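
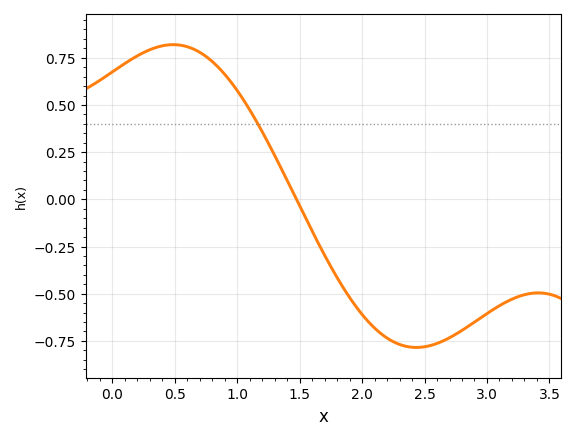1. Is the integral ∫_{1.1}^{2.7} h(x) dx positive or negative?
negative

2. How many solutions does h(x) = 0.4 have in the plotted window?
1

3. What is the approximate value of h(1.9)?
-0.52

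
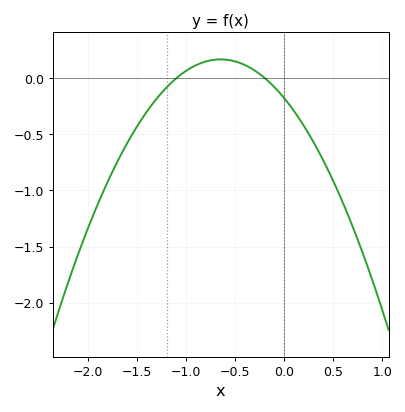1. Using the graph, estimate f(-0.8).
0.148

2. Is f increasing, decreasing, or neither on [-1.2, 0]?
neither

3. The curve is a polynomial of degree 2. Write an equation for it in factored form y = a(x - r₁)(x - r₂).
y = -0.82(x + 1.1)(x + 0.2)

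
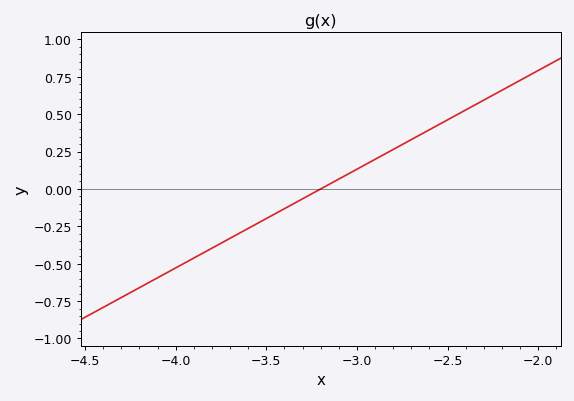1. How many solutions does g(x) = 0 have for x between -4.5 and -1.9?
1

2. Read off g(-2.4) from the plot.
0.52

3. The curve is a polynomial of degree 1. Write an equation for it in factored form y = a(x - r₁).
y = 0.66(x + 3.2)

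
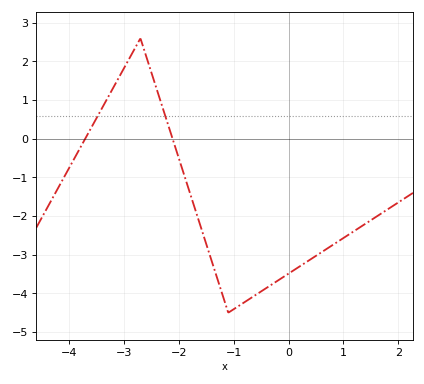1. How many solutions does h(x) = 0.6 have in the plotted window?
2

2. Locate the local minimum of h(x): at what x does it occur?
-1.1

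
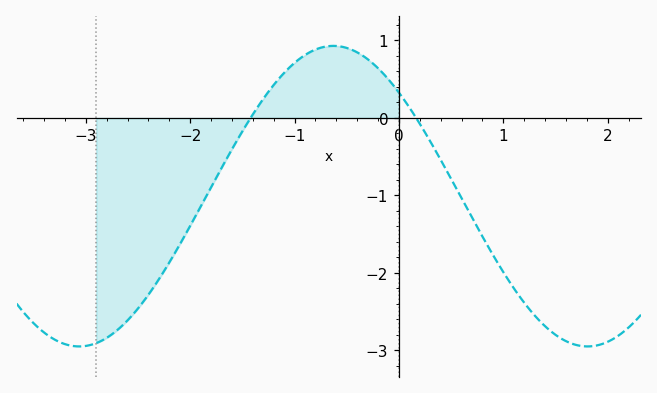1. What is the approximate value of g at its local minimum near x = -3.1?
-2.95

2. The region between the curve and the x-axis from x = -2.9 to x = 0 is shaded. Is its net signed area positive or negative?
negative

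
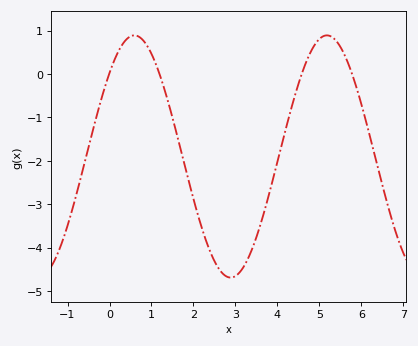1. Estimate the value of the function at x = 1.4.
-0.7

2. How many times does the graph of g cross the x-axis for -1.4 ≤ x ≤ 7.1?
4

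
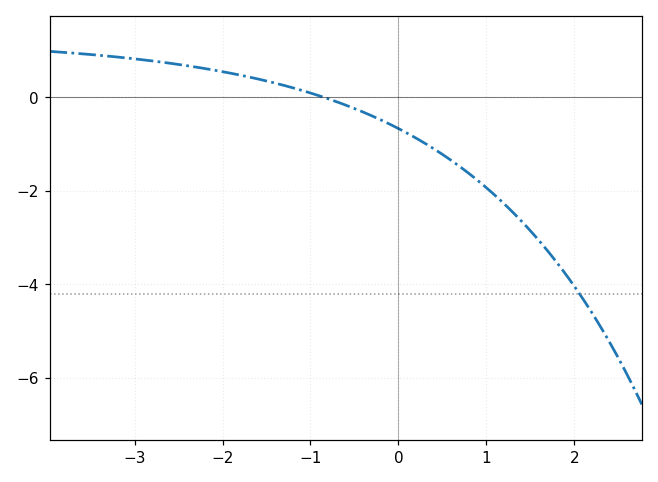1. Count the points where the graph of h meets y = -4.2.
1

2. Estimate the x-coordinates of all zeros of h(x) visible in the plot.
-0.9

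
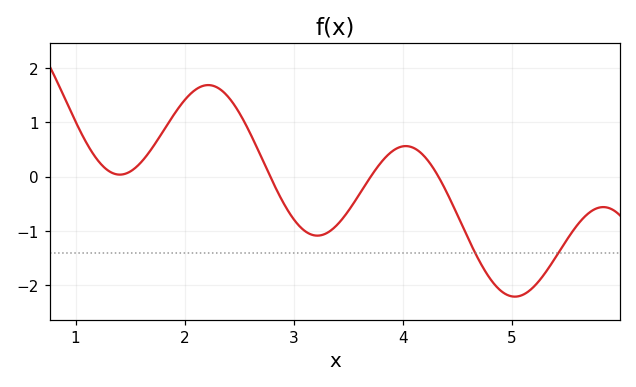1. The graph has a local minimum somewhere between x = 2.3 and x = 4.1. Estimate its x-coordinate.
3.22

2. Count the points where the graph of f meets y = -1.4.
2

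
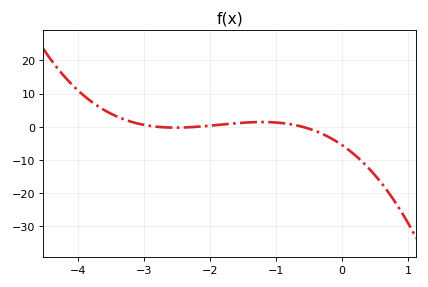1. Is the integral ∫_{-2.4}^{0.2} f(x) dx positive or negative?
negative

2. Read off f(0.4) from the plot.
-12.4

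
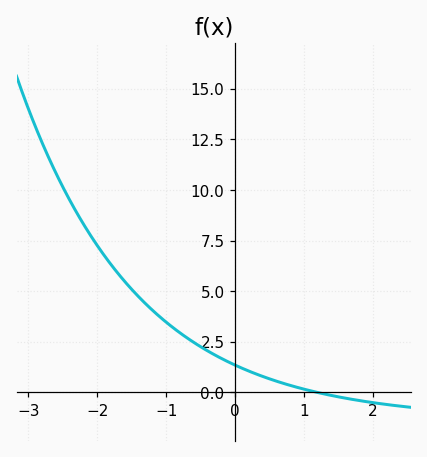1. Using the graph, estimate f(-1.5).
5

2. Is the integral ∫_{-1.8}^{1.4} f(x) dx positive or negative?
positive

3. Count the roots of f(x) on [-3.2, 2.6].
1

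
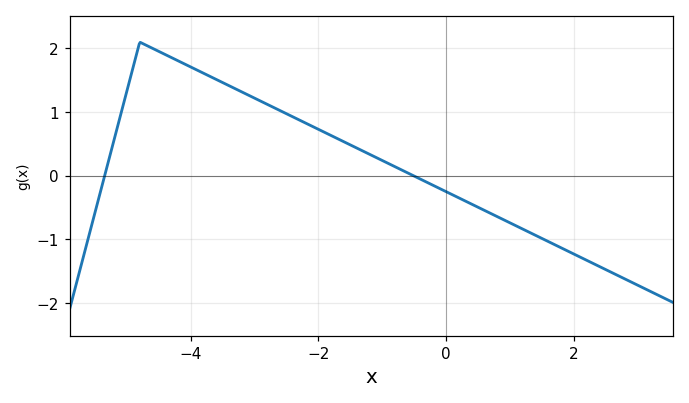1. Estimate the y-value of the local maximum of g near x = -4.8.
2.1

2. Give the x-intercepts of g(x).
-5.4, -0.6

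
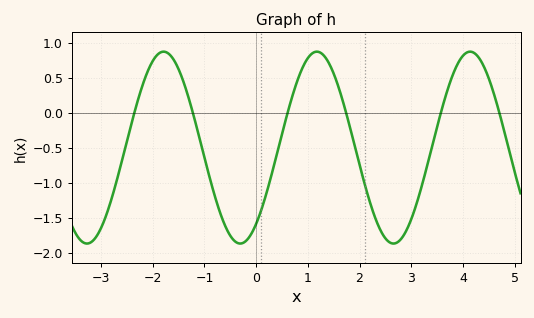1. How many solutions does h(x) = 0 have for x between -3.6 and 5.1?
6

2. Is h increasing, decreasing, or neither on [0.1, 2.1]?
neither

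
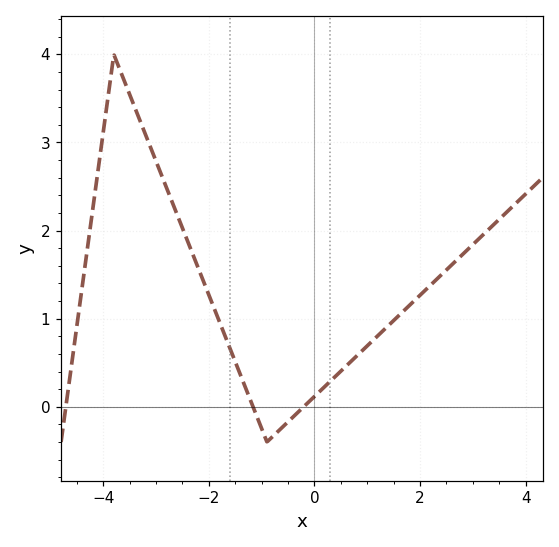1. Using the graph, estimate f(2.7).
1.67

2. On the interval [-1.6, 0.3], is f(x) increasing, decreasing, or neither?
neither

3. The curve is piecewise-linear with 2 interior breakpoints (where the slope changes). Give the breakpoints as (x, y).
(-3.8, 4); (-0.9, -0.4)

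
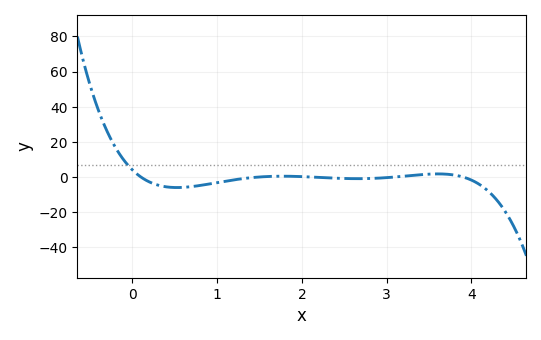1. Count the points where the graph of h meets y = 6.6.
1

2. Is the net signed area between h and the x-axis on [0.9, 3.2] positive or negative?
negative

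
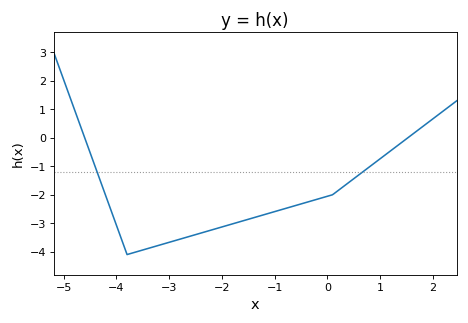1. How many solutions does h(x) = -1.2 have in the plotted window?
2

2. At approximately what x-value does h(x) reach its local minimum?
-3.8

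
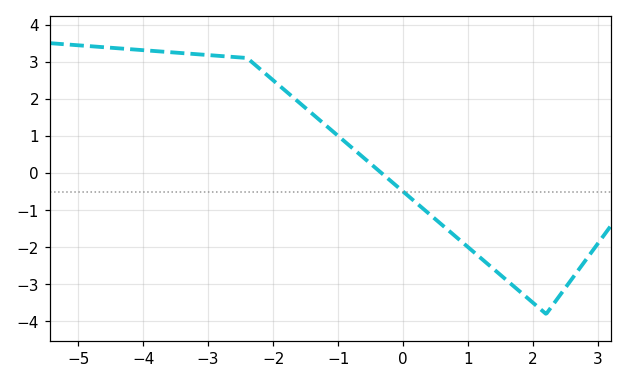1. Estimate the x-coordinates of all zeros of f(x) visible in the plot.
-0.333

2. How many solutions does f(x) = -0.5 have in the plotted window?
1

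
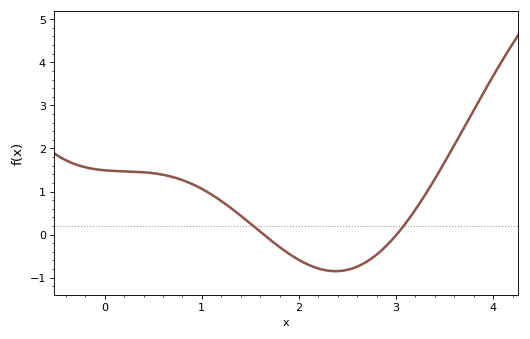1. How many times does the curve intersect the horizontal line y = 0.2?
2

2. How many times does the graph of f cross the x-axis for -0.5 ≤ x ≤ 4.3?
2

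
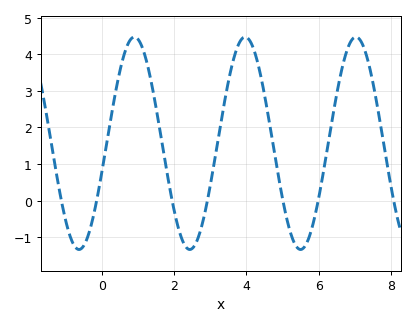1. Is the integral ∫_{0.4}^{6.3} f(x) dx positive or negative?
positive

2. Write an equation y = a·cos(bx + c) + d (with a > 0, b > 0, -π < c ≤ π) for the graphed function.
y = 2.9cos(2.05x - 1.84) + 1.57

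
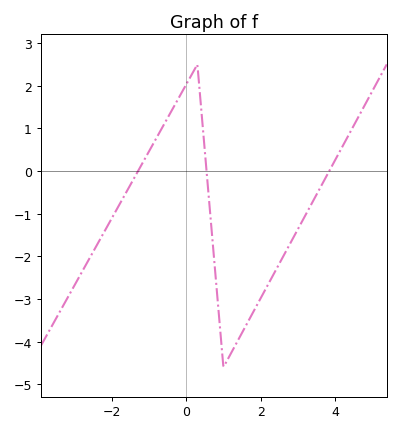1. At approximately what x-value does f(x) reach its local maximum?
0.298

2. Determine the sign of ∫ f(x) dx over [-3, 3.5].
negative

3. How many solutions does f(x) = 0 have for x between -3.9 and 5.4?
3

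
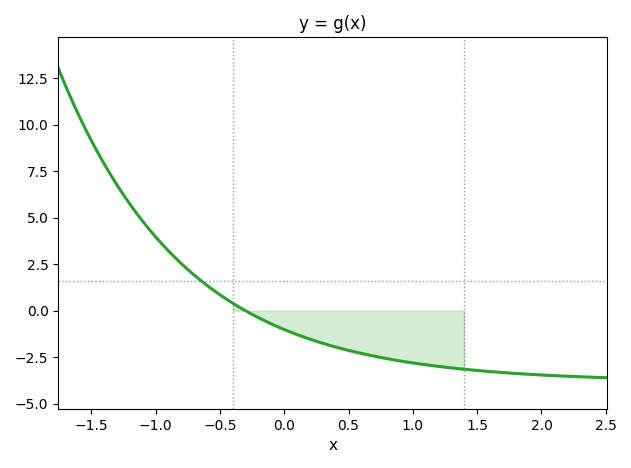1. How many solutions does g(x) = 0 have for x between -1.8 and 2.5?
1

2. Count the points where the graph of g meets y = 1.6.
1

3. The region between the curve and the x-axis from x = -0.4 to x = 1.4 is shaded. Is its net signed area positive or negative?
negative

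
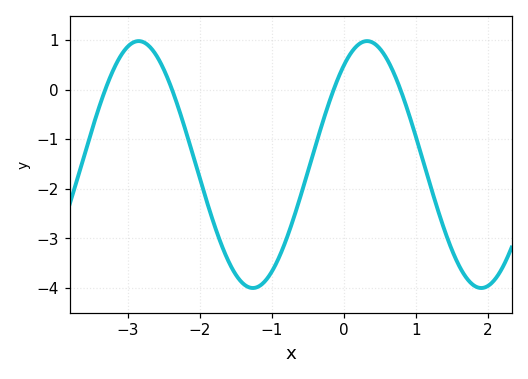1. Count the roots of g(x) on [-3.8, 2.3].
4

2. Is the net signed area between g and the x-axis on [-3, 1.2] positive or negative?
negative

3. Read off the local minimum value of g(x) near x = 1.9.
-4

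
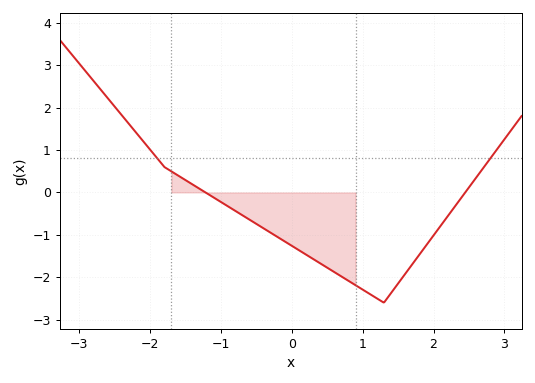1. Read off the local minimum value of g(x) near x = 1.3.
-2.6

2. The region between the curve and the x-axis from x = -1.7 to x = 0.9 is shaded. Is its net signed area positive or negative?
negative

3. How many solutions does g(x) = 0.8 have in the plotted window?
2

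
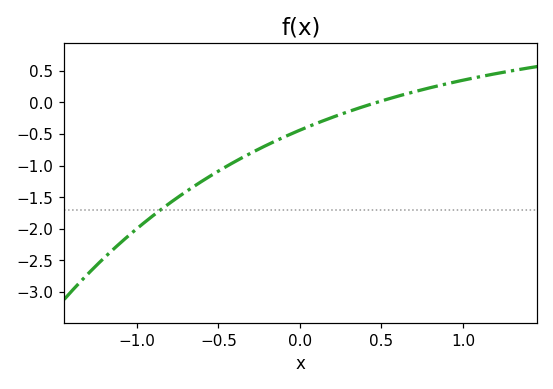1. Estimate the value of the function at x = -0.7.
-1.4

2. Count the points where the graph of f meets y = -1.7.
1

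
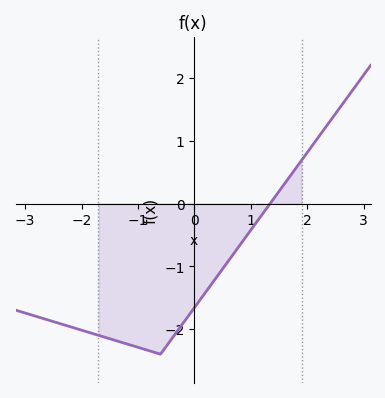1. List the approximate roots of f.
1.3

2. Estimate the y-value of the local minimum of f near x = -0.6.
-2.4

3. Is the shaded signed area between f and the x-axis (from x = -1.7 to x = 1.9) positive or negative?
negative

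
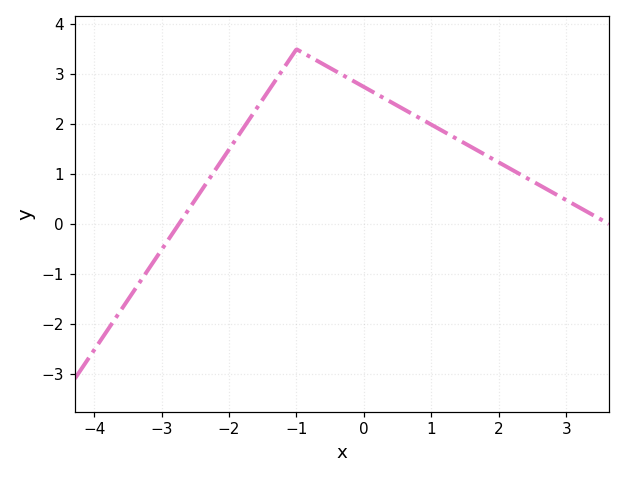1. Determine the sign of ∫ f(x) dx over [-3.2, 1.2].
positive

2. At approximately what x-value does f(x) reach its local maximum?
-1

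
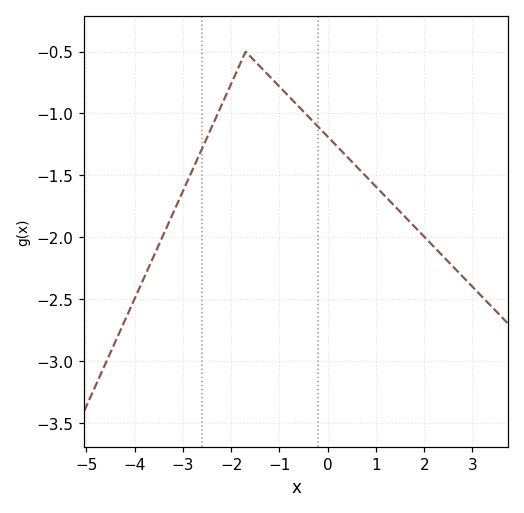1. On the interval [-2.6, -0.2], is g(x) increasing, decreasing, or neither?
neither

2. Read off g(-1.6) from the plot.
-0.54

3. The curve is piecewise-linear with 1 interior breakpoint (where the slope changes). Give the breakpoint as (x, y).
(-1.7, -0.5)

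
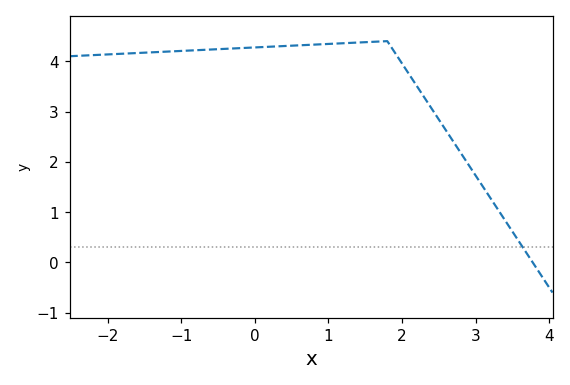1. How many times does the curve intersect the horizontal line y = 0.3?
1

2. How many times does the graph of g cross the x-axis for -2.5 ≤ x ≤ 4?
1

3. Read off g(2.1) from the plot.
3.7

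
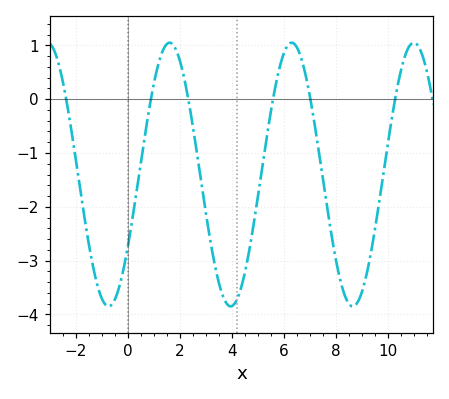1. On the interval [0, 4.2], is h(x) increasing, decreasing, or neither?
neither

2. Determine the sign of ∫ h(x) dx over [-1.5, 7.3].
negative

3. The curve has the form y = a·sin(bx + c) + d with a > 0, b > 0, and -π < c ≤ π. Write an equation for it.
y = 2.45sin(1.34x - 0.58) - 1.4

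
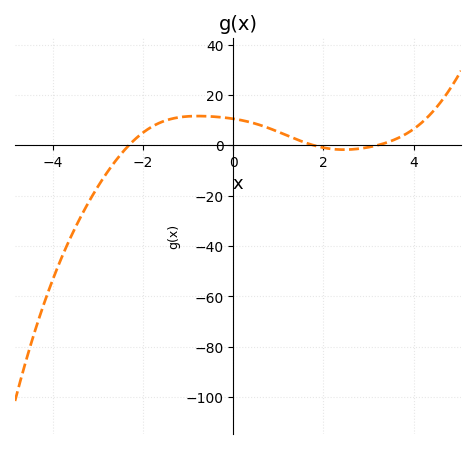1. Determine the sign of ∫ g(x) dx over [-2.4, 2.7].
positive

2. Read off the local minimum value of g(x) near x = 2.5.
-2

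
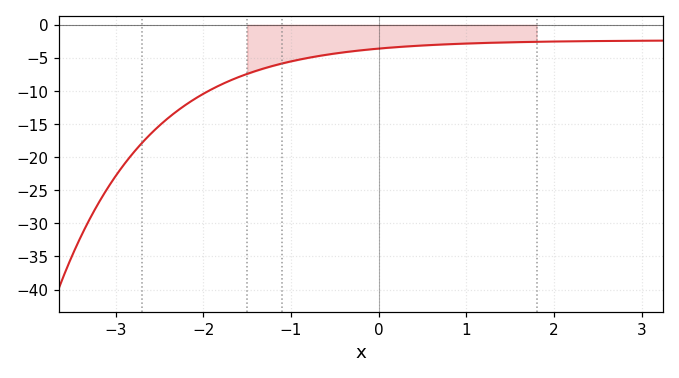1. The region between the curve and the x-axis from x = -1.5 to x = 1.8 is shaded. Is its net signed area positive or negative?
negative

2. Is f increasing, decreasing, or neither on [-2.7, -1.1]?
increasing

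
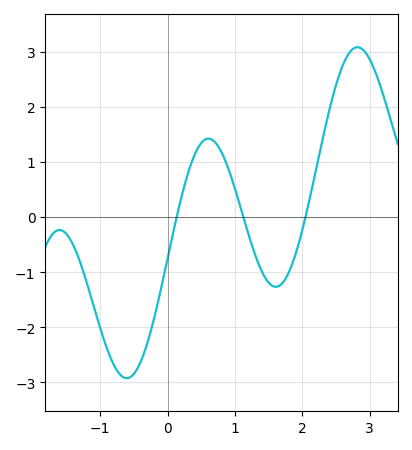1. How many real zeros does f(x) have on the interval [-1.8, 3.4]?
3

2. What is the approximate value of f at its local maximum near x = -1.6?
-0.2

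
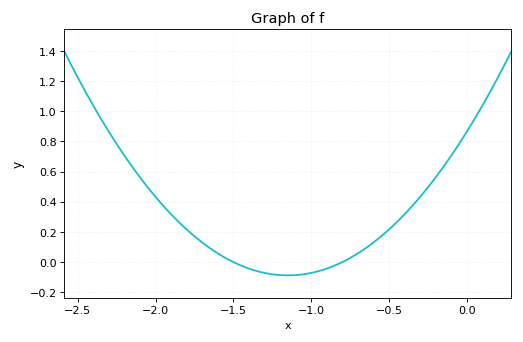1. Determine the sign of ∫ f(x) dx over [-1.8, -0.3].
positive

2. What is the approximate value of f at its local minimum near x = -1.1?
-0.088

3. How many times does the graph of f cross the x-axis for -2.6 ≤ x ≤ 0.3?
2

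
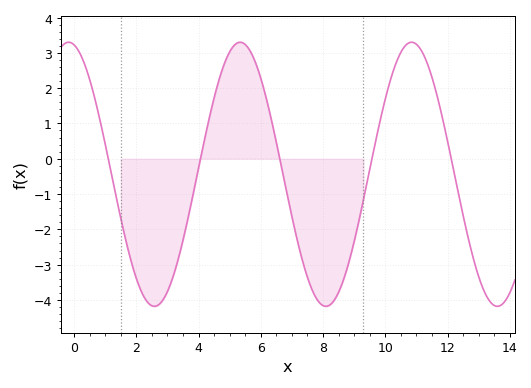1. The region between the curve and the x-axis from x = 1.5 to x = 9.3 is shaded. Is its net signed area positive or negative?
negative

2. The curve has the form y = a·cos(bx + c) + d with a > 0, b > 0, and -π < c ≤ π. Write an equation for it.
y = 3.74cos(1.14x + 0.202) - 0.44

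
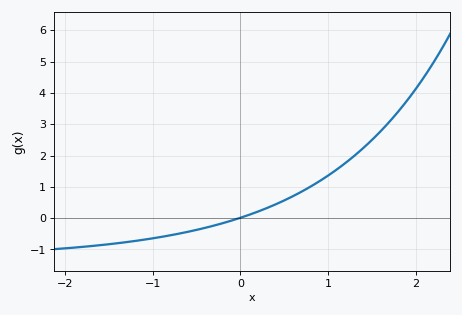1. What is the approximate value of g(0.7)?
0.8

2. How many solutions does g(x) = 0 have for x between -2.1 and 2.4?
1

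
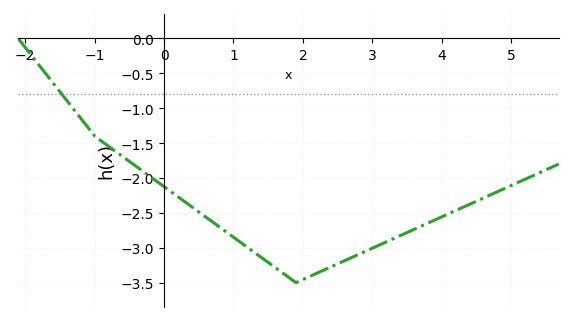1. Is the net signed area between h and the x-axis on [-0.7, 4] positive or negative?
negative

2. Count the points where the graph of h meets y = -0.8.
1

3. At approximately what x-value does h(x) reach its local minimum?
1.9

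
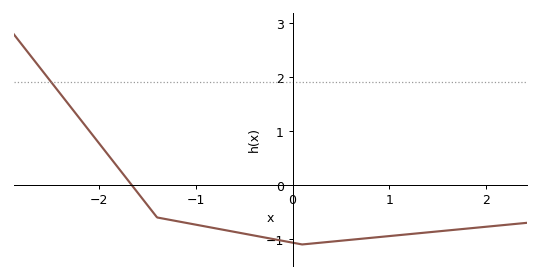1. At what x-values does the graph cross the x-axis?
-1.66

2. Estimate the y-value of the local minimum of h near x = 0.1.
-1.1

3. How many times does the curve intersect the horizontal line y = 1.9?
1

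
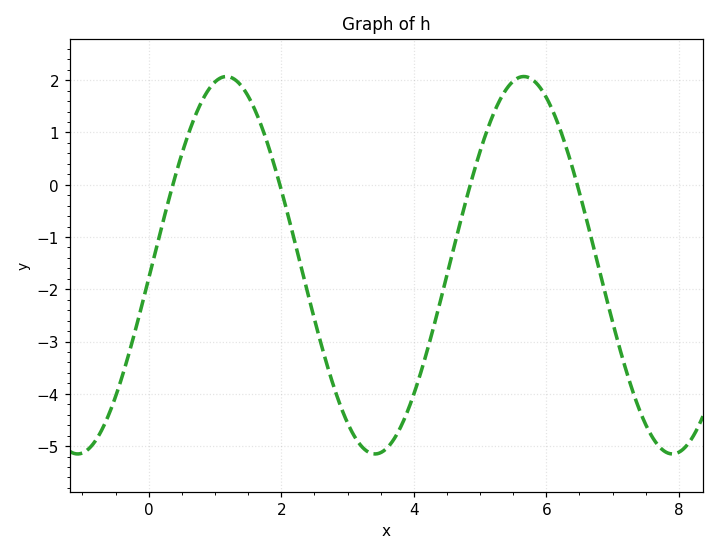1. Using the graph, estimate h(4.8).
-0.243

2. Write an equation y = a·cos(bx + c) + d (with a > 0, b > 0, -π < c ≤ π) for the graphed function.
y = 3.61cos(1.4x - 1.64) - 1.54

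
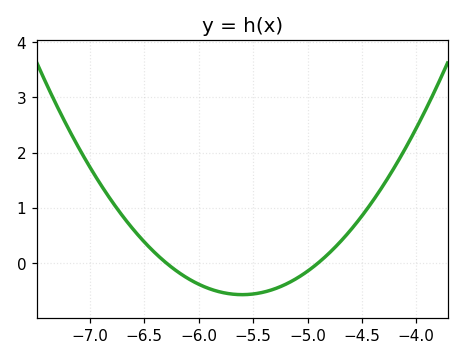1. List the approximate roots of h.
-6.3, -4.9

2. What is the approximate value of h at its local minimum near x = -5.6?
-0.6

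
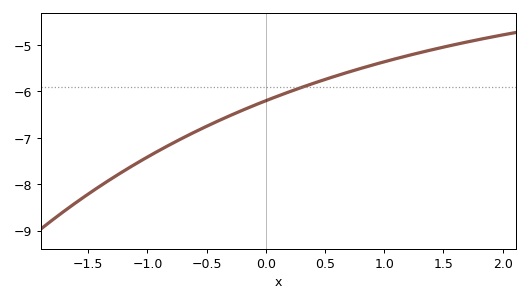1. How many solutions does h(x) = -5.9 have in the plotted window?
1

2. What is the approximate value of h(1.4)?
-5.1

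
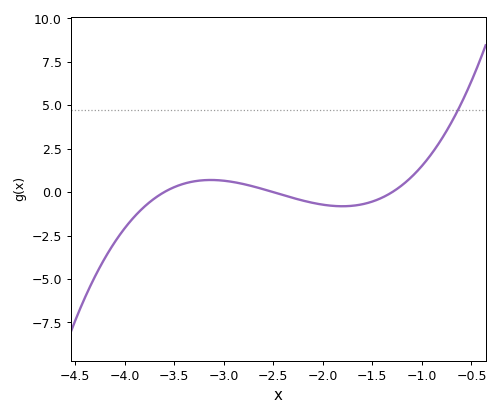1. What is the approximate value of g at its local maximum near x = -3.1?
0.6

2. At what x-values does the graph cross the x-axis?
-3.6, -2.5, -1.3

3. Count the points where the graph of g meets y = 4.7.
1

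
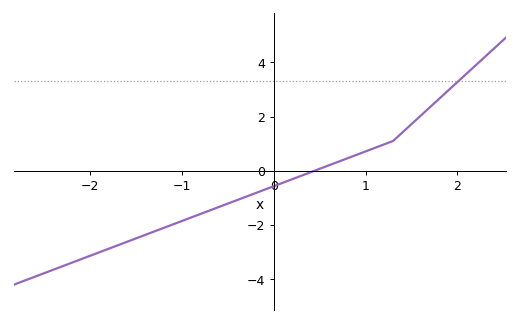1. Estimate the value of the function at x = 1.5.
1.8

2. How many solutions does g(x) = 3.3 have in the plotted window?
1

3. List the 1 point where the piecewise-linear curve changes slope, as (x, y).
(1.3, 1.1)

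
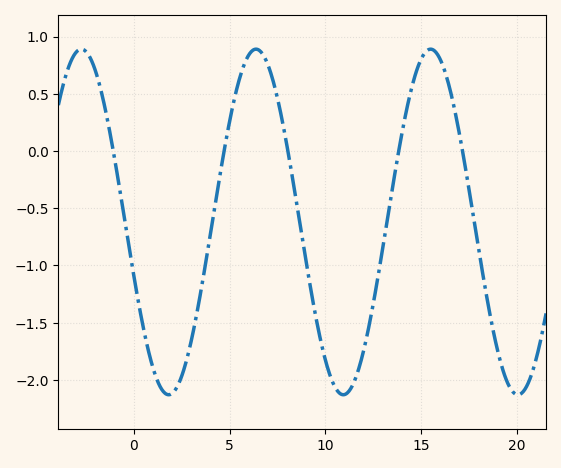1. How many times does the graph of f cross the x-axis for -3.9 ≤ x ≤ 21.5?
5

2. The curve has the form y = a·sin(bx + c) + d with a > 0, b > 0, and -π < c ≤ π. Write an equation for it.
y = 1.51sin(0.69x - 2.83) - 0.62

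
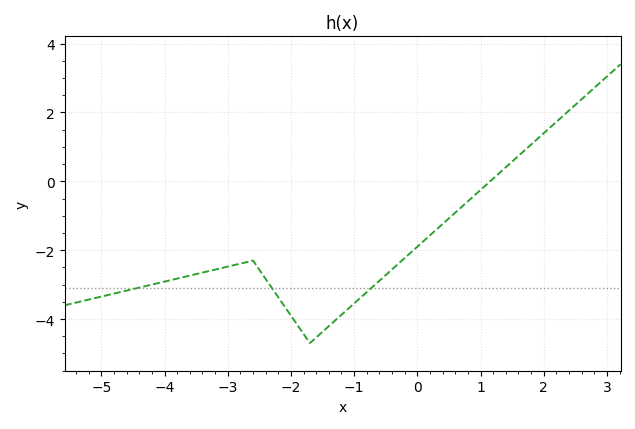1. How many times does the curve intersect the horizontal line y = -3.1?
3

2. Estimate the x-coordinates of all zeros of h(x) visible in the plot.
1.15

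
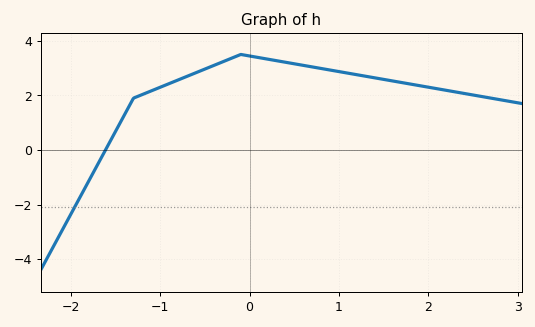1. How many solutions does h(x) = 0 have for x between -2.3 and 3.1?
1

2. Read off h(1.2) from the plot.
2.76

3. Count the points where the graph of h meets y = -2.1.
1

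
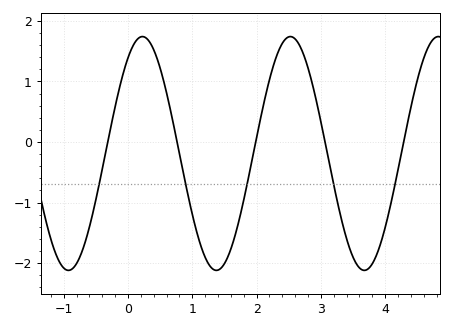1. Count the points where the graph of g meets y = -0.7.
5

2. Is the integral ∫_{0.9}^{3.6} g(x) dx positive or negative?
negative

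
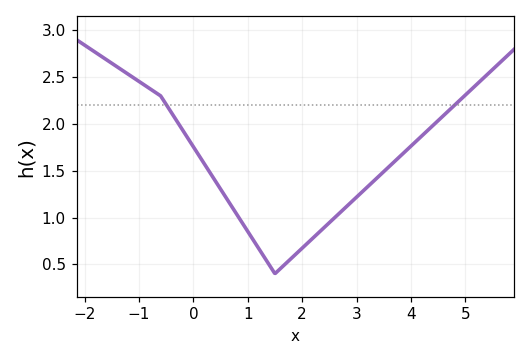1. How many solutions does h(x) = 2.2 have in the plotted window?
2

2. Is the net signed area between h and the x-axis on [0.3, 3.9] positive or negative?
positive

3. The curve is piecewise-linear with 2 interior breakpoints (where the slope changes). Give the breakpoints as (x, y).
(-0.6, 2.3); (1.5, 0.4)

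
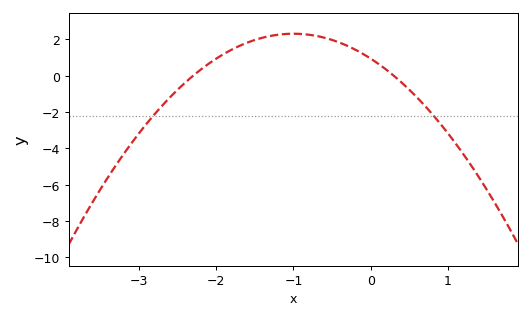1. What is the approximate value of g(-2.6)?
-1.19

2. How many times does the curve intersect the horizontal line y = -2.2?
2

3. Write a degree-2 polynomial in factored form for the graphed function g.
y = -1.37(x + 2.3)(x - 0.3)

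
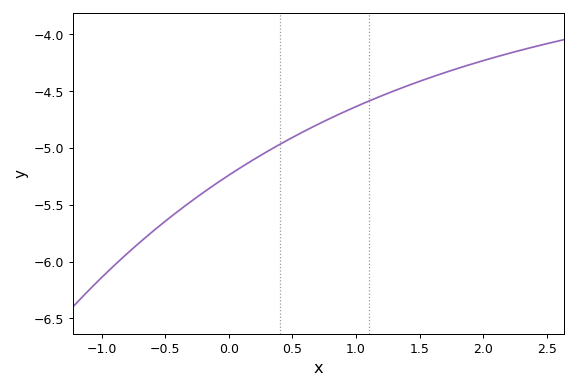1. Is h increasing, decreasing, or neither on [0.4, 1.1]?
increasing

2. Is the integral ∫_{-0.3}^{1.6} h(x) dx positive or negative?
negative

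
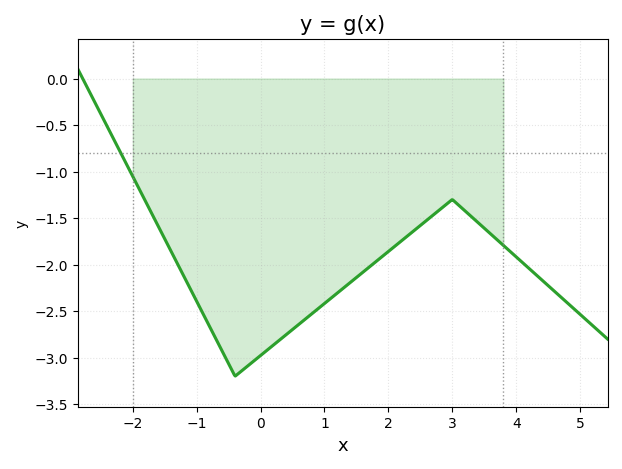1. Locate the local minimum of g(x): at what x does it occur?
-0.397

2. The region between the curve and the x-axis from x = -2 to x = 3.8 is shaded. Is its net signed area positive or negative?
negative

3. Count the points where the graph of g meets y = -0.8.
1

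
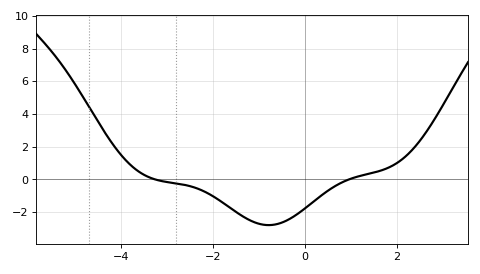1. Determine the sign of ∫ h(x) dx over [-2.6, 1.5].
negative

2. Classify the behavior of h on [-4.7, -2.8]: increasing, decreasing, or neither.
decreasing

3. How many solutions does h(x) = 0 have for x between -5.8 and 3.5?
2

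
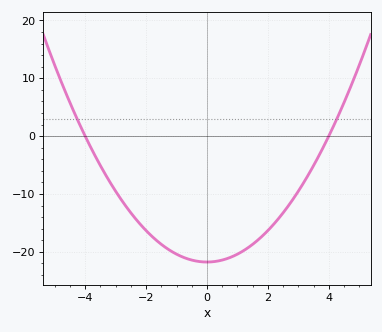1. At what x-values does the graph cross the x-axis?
-4, 4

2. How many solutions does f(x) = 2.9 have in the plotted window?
2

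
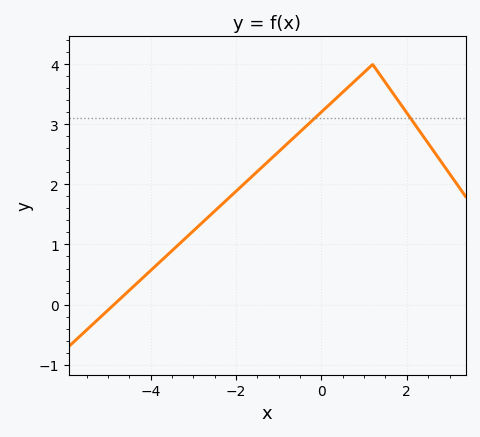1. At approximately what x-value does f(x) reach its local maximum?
1.2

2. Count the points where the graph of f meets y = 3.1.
2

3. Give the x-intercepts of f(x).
-4.86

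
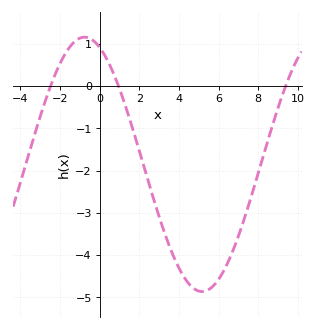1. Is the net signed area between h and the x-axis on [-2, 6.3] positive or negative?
negative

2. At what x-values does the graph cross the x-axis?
-2.47, 0.957, 9.38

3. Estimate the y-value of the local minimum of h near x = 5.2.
-4.86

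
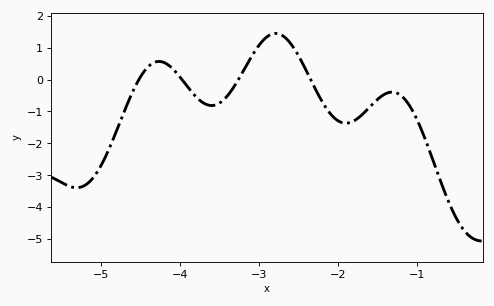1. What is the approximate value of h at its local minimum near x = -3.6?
-0.814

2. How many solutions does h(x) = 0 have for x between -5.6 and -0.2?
4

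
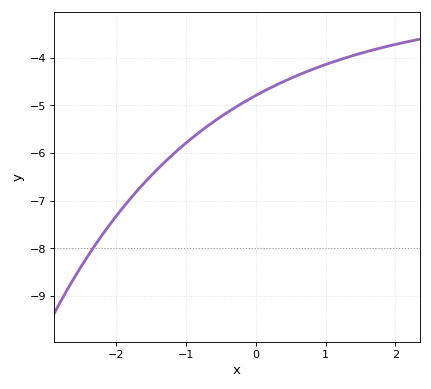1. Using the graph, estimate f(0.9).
-4.2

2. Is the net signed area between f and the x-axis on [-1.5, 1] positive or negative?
negative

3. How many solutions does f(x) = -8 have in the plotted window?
1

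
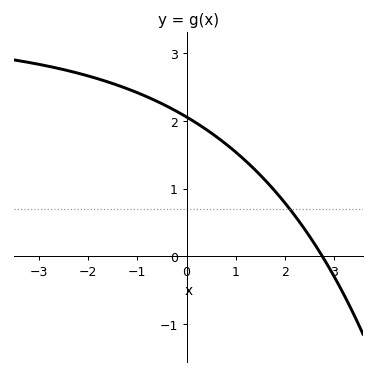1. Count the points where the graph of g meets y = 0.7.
1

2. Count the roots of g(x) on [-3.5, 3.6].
1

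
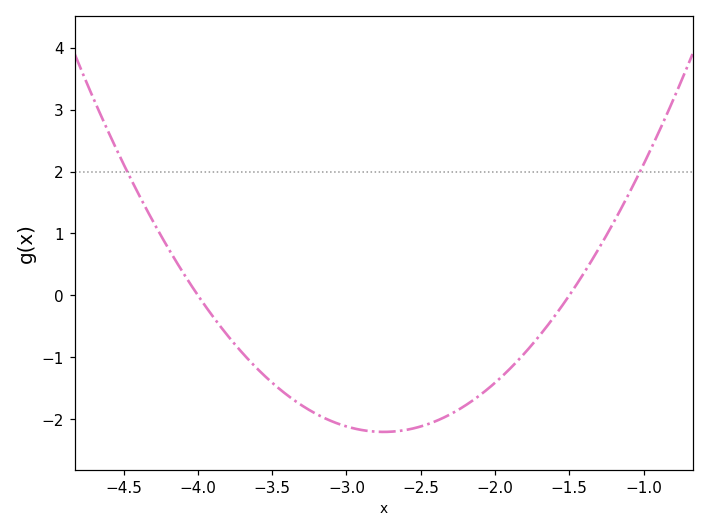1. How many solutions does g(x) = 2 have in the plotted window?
2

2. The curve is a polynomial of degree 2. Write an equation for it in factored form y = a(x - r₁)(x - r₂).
y = 1.41(x + 4)(x + 1.5)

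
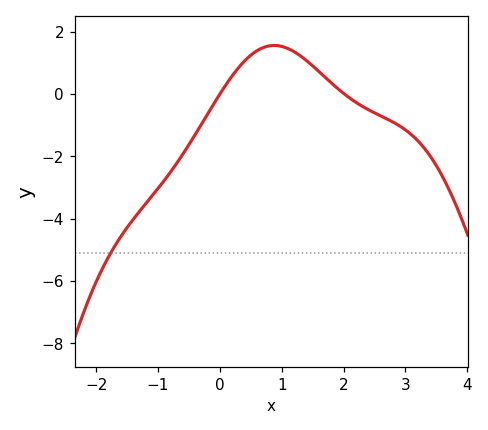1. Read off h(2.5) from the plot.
-0.6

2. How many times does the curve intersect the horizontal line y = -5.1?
1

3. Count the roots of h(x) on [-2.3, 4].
2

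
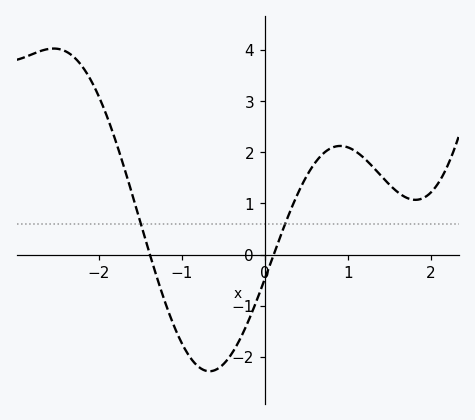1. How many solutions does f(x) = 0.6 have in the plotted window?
2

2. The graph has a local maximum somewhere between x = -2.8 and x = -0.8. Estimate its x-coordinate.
-2.5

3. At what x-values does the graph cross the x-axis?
-1.4, 0.1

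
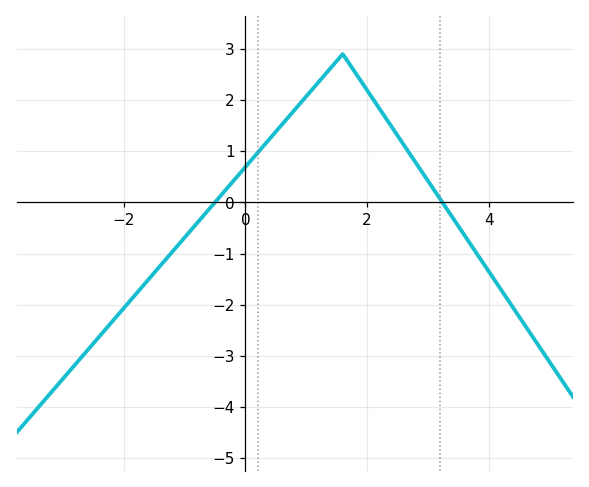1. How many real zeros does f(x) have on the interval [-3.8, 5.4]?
2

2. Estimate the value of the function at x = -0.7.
-0.3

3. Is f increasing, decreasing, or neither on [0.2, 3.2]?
neither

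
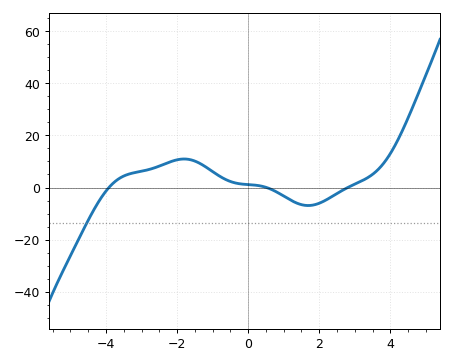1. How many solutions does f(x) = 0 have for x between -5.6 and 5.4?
3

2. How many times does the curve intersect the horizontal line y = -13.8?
1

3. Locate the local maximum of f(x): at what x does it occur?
-1.8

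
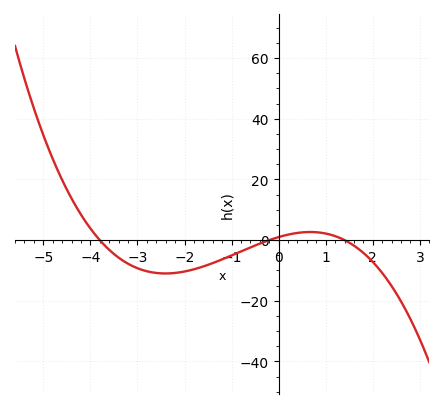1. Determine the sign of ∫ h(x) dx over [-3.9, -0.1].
negative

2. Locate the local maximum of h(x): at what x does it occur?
0.6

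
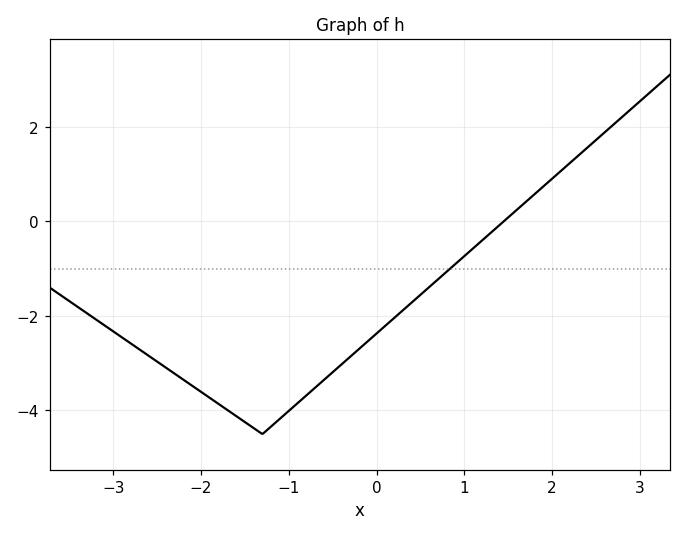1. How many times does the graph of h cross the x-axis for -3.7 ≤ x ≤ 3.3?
1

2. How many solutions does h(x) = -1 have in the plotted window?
1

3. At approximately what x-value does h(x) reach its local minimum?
-1.3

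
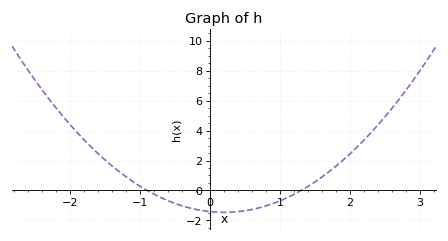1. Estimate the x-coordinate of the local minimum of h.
0.2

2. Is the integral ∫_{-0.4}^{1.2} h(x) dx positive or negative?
negative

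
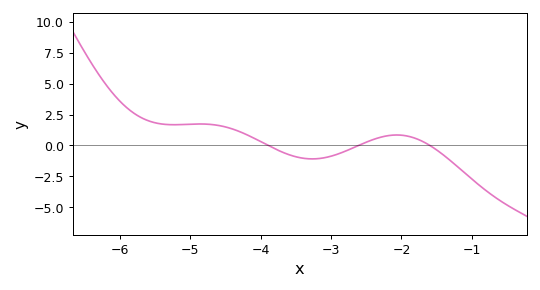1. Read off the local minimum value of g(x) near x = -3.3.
-1.09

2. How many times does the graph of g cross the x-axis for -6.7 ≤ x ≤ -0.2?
3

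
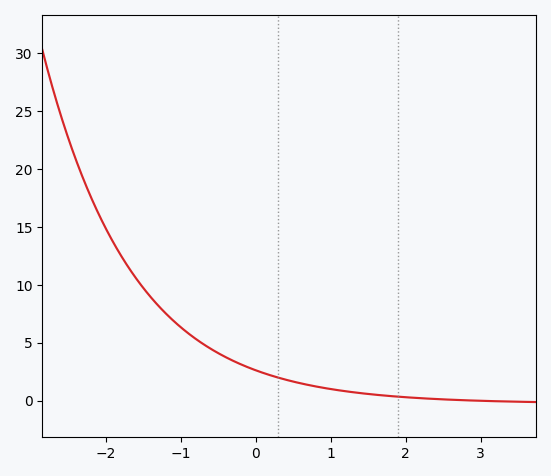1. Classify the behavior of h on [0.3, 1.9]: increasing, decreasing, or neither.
decreasing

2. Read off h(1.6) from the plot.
0.501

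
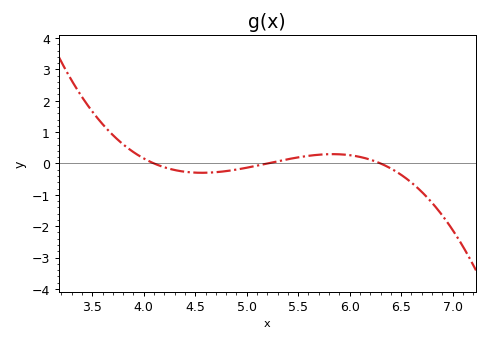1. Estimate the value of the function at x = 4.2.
-0.122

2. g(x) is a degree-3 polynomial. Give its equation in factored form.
y = -0.58(x - 4.1)(x - 5.2)(x - 6.3)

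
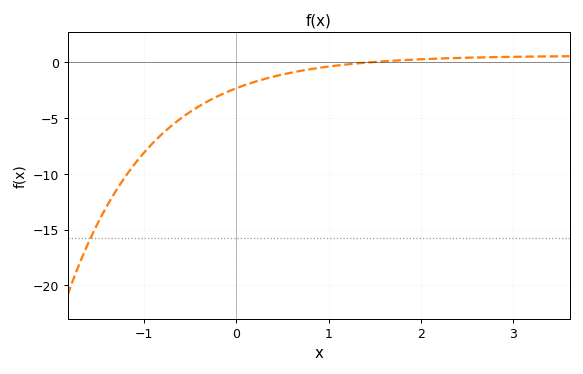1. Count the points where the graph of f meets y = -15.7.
1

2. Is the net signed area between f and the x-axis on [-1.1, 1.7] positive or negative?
negative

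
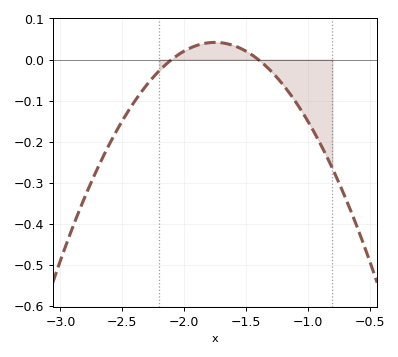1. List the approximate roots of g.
-2.1, -1.4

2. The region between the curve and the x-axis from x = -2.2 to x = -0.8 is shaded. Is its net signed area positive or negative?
negative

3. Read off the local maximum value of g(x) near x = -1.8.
0.04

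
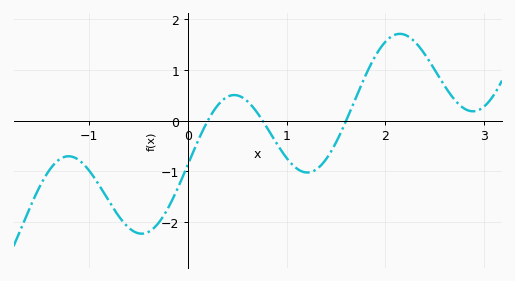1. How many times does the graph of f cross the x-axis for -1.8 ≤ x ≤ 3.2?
3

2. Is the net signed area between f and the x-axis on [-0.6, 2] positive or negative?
negative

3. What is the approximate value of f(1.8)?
0.888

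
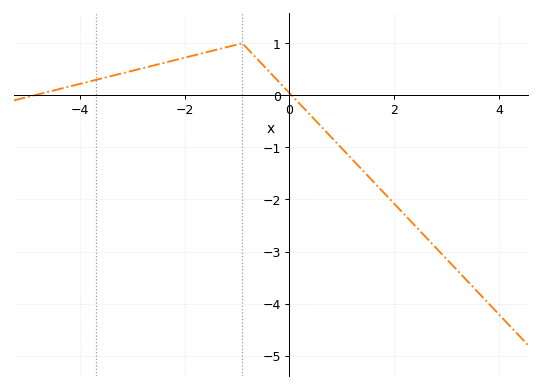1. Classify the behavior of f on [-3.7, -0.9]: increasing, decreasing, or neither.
increasing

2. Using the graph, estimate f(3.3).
-3.46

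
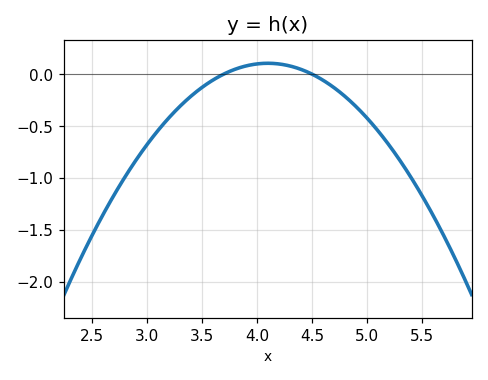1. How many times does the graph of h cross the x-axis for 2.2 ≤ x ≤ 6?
2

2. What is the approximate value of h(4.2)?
0.098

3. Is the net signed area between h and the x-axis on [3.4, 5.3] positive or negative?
negative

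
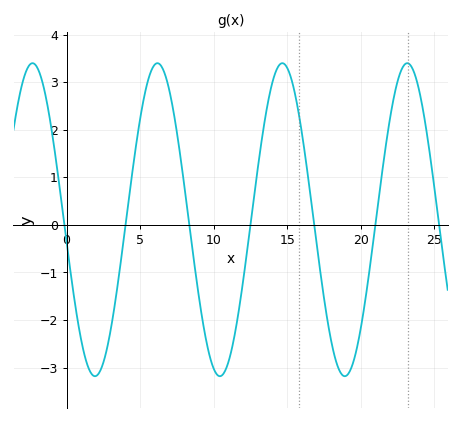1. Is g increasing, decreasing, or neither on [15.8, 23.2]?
neither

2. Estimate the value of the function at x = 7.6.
1.7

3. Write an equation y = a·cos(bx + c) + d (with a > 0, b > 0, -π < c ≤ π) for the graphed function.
y = 3.29cos(0.74x + 1.7) + 0.11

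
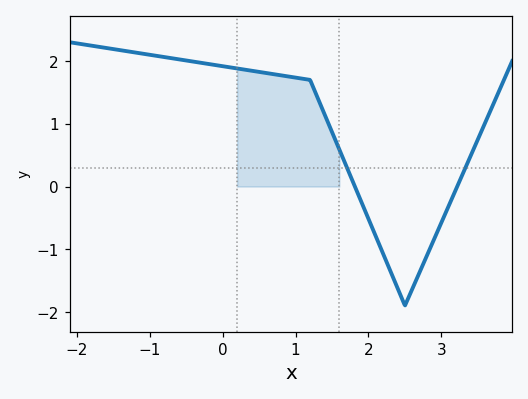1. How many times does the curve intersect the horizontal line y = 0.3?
2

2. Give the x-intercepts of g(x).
1.81, 3.22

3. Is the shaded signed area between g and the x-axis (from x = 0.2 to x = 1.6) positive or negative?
positive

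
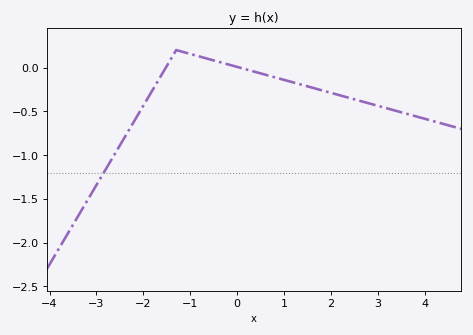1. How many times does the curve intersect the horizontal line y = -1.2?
1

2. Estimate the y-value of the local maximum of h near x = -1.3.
0.2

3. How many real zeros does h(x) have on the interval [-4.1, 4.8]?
2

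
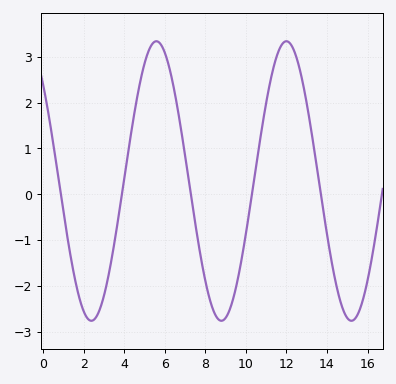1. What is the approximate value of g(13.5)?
0.588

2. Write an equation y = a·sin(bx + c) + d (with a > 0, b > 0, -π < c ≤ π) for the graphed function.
y = 3.05sin(0.98x + 2.38) + 0.29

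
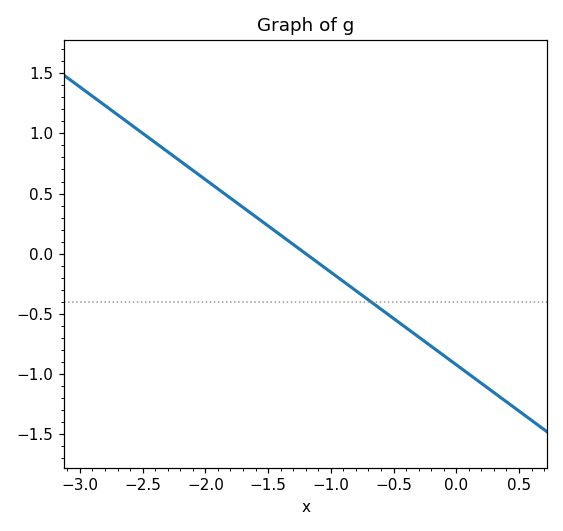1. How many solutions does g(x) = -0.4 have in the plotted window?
1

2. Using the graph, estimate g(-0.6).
-0.462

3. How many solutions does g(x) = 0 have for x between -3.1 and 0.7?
1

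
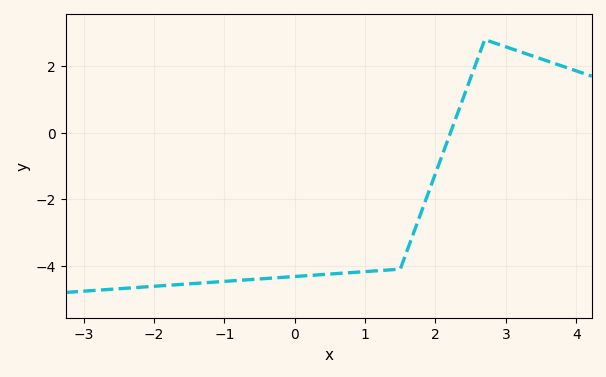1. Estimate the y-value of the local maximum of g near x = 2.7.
2.8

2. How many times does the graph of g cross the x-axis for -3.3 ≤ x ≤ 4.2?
1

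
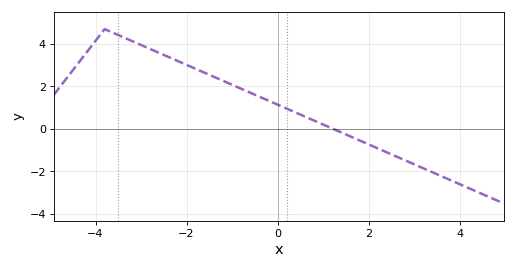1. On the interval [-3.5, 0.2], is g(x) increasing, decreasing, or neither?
decreasing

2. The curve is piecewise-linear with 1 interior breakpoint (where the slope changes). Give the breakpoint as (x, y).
(-3.8, 4.7)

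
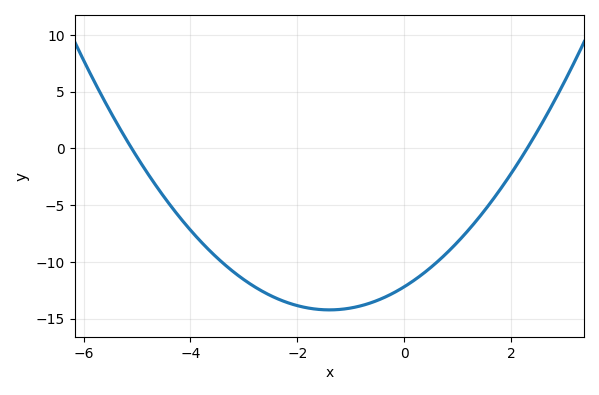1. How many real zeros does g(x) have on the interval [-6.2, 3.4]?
2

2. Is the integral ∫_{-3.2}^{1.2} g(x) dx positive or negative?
negative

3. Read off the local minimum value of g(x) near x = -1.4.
-14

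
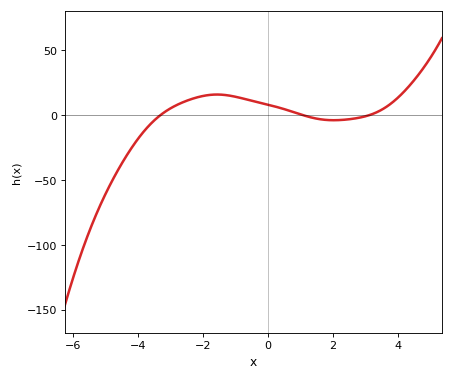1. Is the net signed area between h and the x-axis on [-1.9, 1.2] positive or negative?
positive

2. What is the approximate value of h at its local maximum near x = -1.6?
15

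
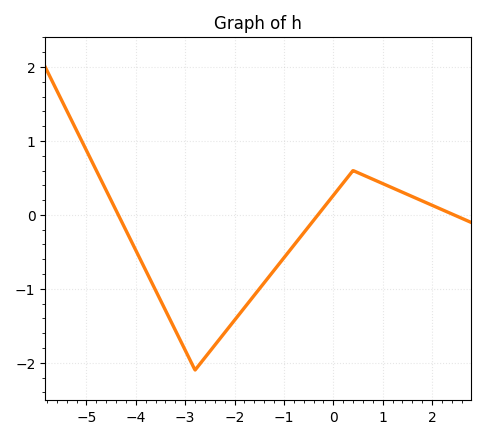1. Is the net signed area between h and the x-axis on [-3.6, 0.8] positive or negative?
negative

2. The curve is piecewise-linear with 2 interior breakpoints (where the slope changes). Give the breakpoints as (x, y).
(-2.8, -2.1); (0.4, 0.6)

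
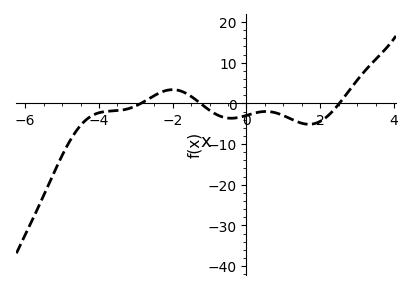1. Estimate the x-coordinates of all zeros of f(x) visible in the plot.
-2.8, -1.2, 2.6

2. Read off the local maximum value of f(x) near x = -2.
3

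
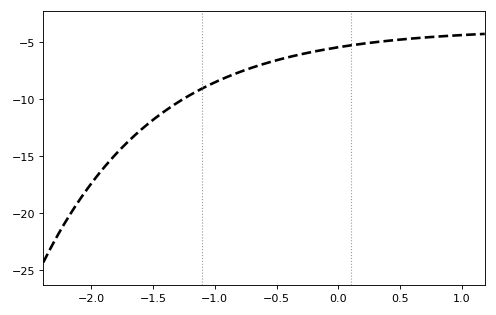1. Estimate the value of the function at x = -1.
-8.5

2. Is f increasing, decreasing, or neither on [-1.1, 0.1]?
increasing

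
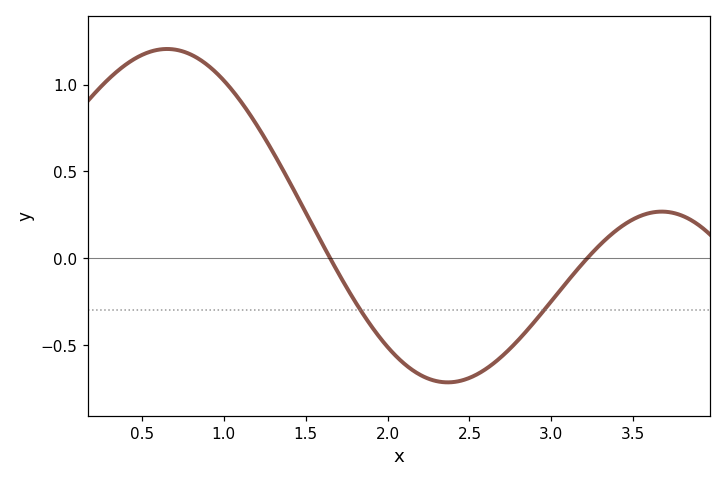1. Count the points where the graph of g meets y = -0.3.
2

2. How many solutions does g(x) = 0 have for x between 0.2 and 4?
2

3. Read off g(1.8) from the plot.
-0.247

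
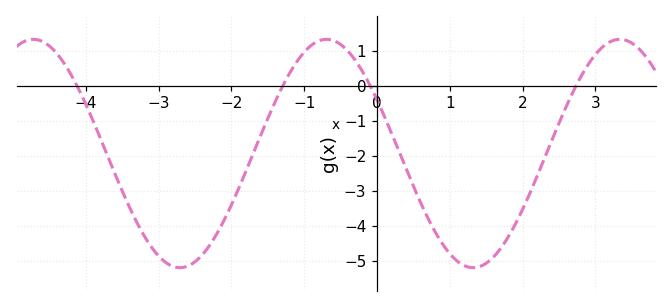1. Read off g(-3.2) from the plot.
-4.26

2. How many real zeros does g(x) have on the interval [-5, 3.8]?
4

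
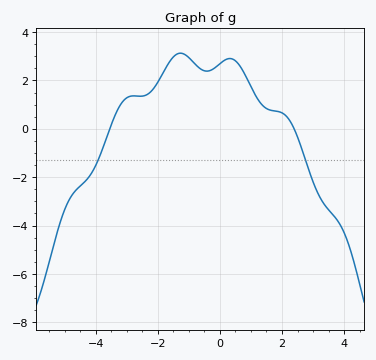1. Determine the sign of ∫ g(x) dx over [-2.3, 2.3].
positive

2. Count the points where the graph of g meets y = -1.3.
2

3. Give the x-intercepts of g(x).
-3.55, 2.39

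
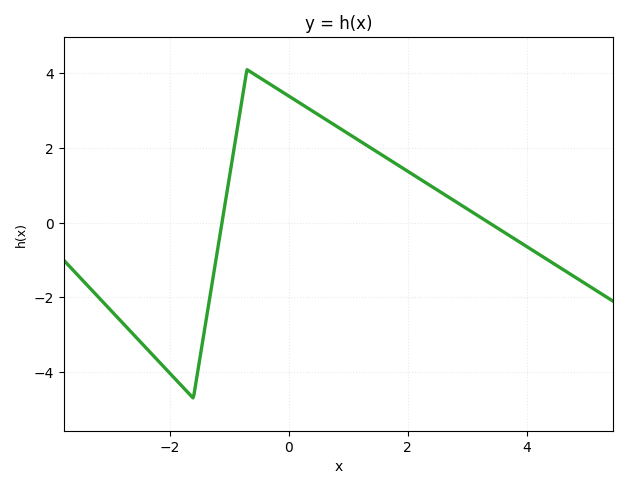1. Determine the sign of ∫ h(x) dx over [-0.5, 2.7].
positive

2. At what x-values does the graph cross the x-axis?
-1.12, 3.37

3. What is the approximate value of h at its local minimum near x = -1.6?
-4.7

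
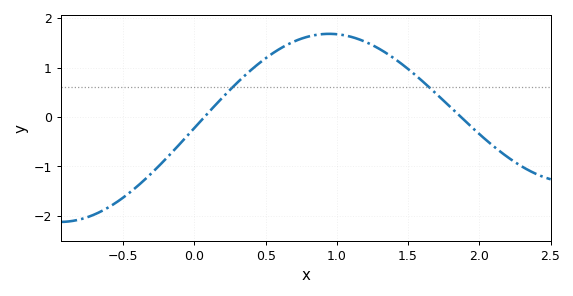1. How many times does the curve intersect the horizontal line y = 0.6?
2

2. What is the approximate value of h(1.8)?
0.2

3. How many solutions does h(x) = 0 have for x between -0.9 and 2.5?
2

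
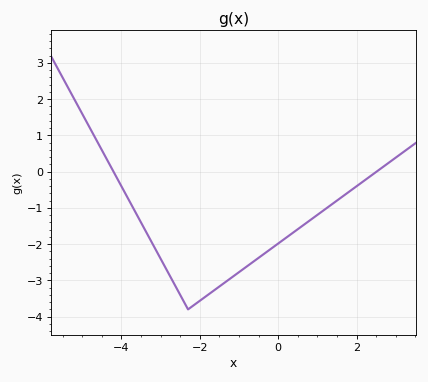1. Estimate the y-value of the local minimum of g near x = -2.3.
-3.8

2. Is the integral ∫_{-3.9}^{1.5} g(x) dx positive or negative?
negative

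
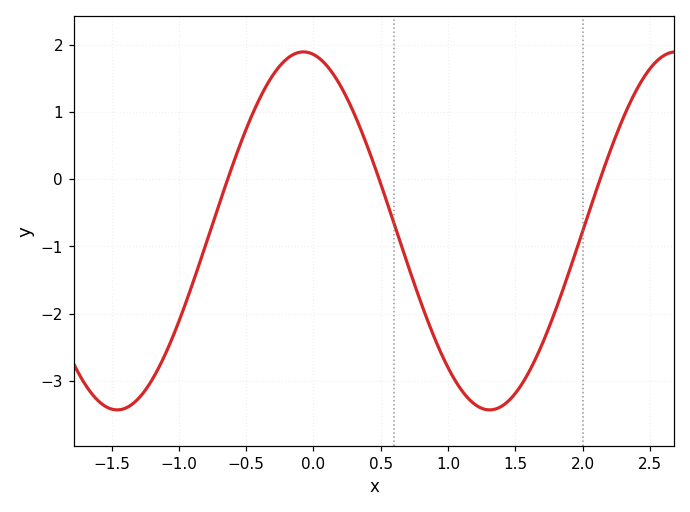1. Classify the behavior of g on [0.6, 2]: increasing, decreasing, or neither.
neither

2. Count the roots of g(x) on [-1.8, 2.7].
3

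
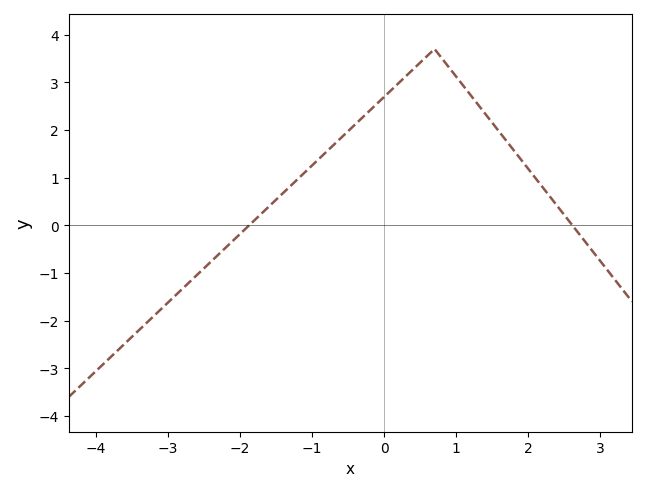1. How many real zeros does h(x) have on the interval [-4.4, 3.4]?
2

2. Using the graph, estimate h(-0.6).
1.8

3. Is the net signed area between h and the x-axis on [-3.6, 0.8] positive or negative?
positive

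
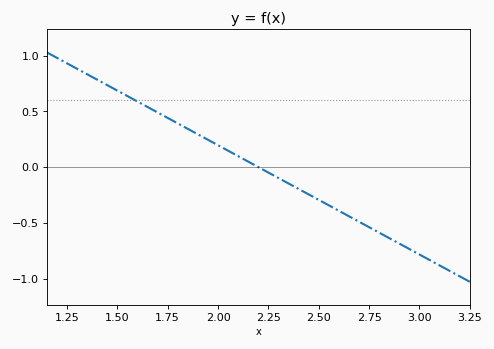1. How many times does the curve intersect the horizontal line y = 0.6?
1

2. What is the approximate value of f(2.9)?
-0.7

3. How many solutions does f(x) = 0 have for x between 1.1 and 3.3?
1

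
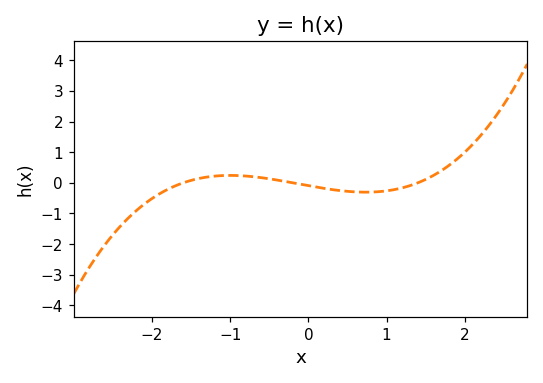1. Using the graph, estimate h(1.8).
0.6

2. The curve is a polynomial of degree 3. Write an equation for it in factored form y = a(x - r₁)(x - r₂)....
y = 0.21(x + 1.6)(x + 0.2)(x - 1.4)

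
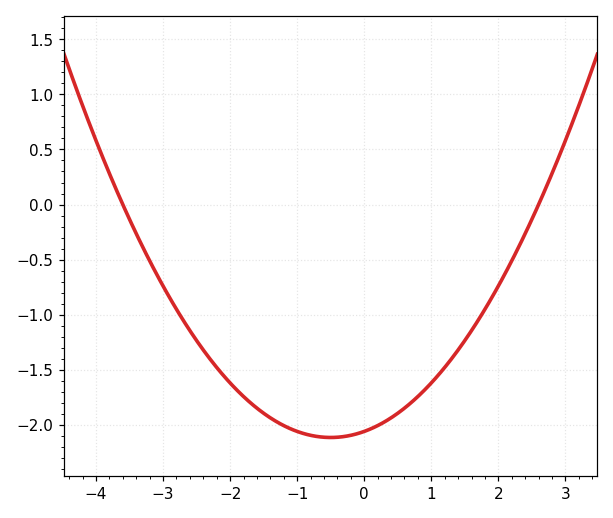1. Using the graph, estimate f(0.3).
-1.97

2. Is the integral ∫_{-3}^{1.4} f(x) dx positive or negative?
negative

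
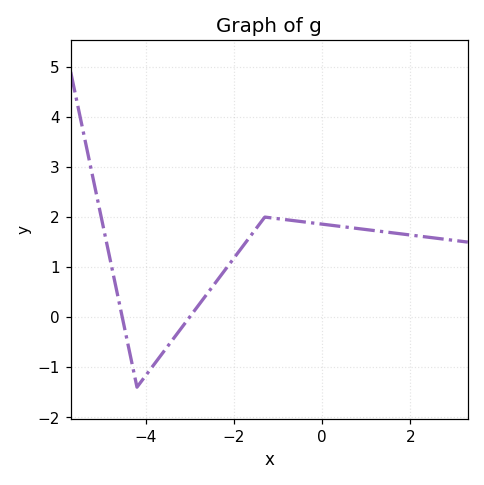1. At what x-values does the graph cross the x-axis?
-4.53, -3.01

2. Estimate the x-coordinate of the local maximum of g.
-1.3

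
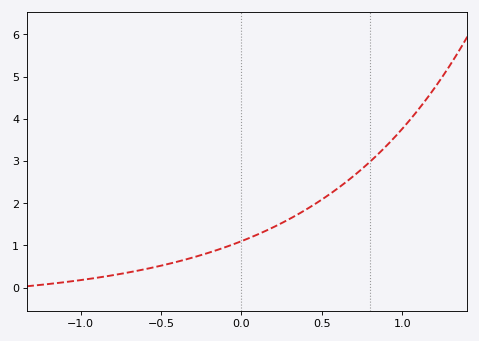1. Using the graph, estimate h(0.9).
3.4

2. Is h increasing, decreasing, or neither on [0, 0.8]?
increasing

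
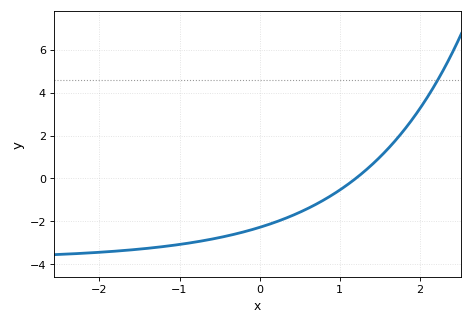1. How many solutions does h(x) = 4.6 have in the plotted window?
1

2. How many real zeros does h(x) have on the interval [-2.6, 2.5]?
1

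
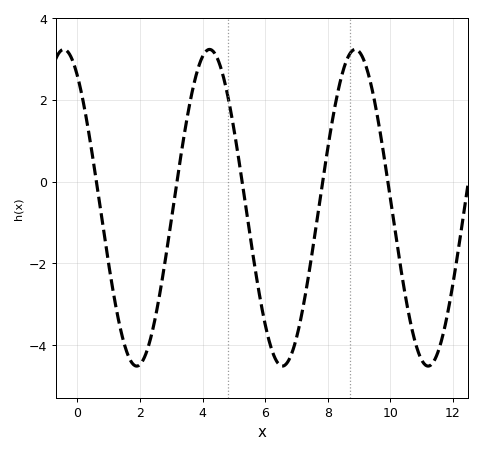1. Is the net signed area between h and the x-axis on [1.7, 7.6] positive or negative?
negative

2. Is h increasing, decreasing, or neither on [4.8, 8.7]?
neither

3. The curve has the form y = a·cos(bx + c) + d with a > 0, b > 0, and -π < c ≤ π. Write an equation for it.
y = 3.87cos(1.35x + 0.58) - 0.64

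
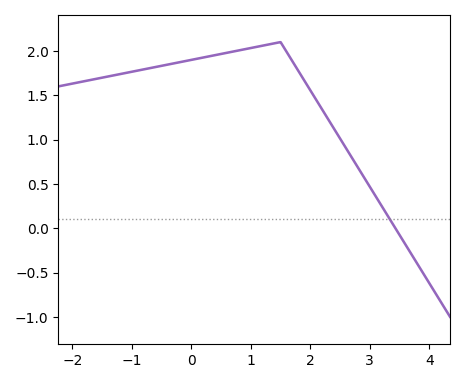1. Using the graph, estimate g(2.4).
1.12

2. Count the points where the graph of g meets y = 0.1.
1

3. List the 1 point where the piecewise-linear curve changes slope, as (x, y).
(1.5, 2.1)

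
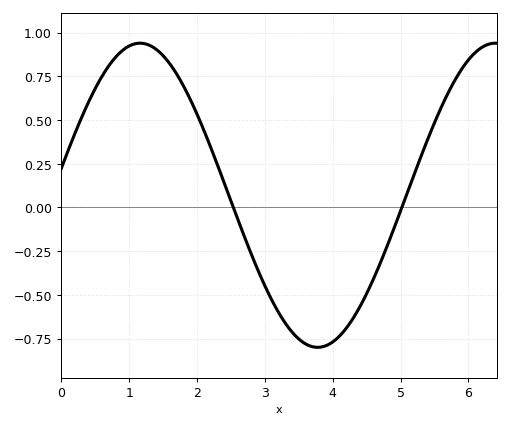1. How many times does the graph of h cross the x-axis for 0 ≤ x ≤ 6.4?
2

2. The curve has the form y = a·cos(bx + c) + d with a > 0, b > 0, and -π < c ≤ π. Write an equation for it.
y = 0.87cos(1.2x - 1.39) + 0.07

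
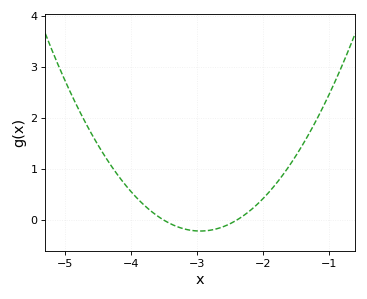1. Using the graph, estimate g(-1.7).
0.9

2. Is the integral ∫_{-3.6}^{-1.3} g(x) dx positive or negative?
positive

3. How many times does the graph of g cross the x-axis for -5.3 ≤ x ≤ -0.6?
2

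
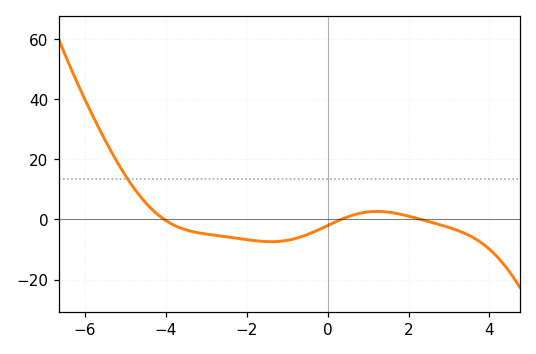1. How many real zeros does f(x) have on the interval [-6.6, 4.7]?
3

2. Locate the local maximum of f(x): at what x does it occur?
1.23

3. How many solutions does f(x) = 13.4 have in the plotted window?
1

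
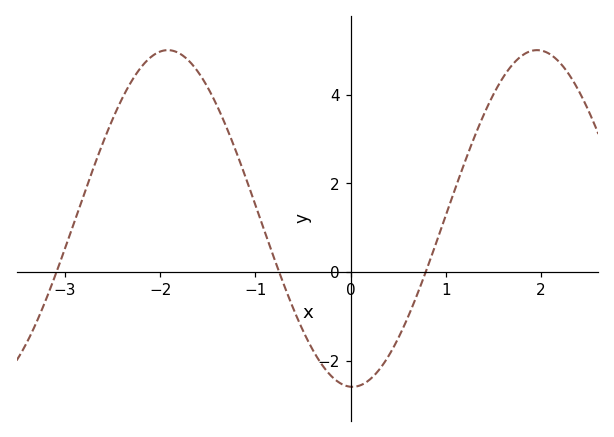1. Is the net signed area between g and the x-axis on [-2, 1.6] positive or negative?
positive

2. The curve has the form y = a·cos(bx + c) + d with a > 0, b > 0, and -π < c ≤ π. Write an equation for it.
y = 3.8cos(1.62x + 3.11) + 1.21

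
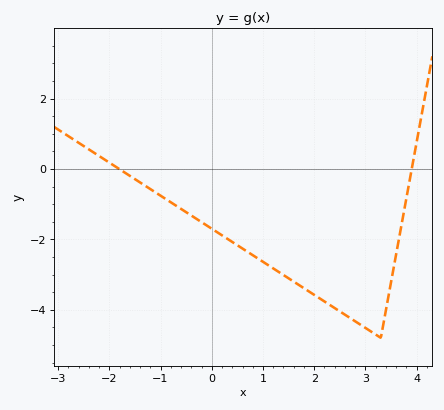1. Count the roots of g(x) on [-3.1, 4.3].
2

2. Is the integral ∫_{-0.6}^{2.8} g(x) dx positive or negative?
negative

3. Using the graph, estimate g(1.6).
-3.2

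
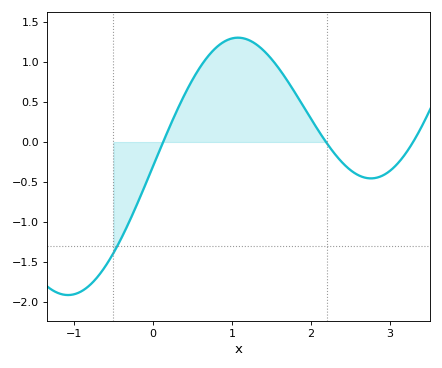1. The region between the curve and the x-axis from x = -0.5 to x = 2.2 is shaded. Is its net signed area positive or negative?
positive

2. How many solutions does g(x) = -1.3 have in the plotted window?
1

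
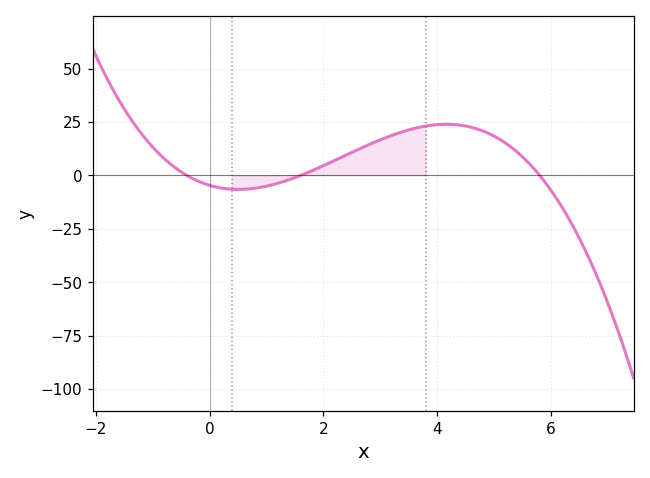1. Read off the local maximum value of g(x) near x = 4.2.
24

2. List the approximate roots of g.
-0.4, 1.6, 5.8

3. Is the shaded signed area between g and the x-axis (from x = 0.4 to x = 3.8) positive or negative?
positive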